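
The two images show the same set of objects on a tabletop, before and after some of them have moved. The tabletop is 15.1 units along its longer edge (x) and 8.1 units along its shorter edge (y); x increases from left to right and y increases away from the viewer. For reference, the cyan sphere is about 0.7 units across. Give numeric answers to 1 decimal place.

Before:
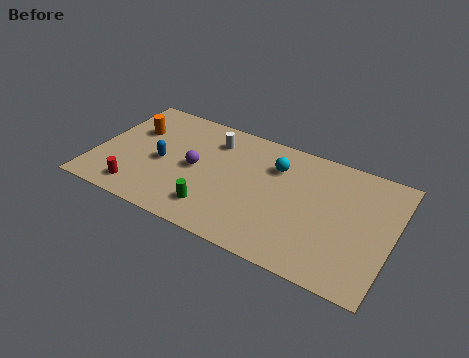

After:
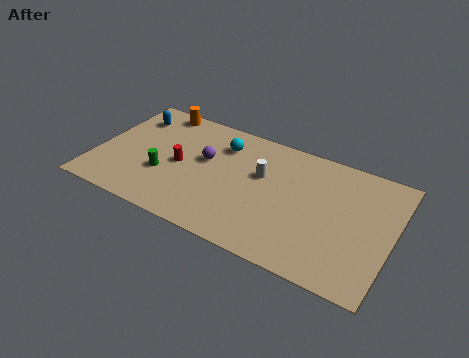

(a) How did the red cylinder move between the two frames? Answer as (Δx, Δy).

(1.8, 2.6)

The red cylinder was at about (2.5, 1.3) and moved to about (4.3, 3.9).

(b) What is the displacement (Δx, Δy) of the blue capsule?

(-2.0, 2.6)

The blue capsule was at about (3.4, 3.7) and moved to about (1.4, 6.3).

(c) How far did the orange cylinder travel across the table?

2.1

The orange cylinder was near (1.7, 5.4) before and (2.6, 7.3) after, so it travelled √(0.9² + 1.9²) ≈ 2.1 units.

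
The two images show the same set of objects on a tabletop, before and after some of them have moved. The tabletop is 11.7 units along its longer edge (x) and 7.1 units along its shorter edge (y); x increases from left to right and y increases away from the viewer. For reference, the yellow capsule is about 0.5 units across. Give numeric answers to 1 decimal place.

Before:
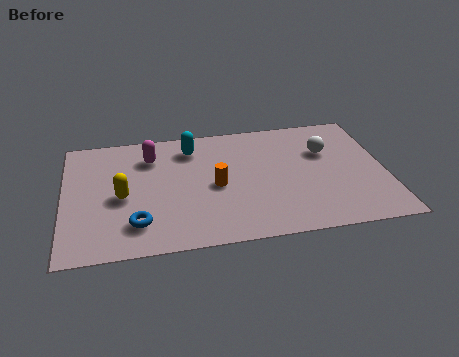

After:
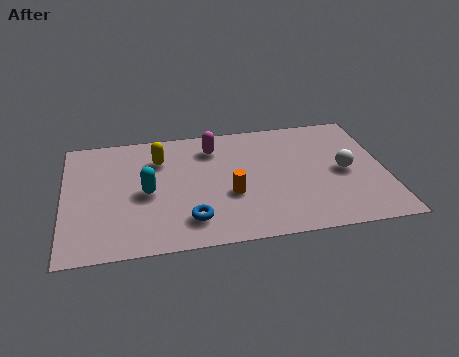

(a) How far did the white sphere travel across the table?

1.4

From (9.6, 4.7) to (10.2, 3.4), the white sphere covered √(0.6² + 1.3²) ≈ 1.4 units.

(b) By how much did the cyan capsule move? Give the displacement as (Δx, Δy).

(-1.7, -2.4)

From the two frames, the cyan capsule sits at roughly (4.7, 5.7) before and (3.0, 3.3) after.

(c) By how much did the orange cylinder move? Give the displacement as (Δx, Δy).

(0.5, -0.6)

The orange cylinder started near (5.5, 3.3) and ended near (6.0, 2.7).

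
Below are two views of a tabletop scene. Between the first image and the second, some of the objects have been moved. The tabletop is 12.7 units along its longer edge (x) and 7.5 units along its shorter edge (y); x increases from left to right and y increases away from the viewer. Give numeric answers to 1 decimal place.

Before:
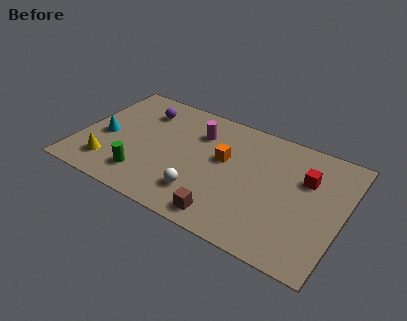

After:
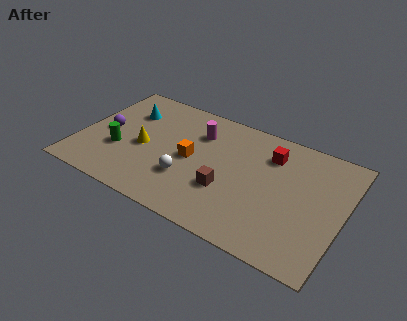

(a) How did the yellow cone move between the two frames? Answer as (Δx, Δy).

(1.4, 1.8)

From the two frames, the yellow cone sits at roughly (1.7, 1.6) before and (3.1, 3.4) after.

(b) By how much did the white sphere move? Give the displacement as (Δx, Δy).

(-0.8, 0.6)

The white sphere was at about (6.2, 1.8) and moved to about (5.4, 2.4).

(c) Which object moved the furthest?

the purple sphere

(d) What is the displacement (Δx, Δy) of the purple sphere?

(-1.5, -2.1)

The purple sphere started near (2.7, 5.8) and ended near (1.2, 3.7).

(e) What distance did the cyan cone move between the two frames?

2.2

The cyan cone was near (1.2, 3.3) before and (2.0, 5.4) after, so it travelled √(0.8² + 2.1²) ≈ 2.2 units.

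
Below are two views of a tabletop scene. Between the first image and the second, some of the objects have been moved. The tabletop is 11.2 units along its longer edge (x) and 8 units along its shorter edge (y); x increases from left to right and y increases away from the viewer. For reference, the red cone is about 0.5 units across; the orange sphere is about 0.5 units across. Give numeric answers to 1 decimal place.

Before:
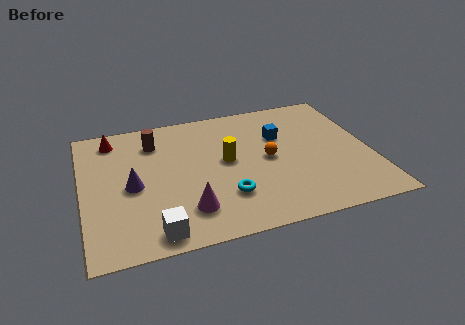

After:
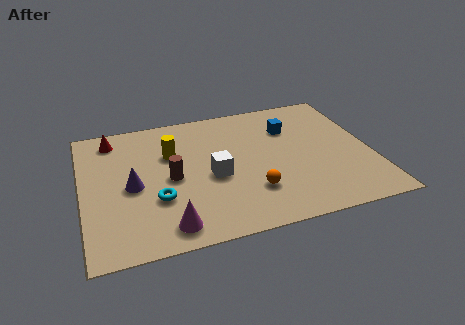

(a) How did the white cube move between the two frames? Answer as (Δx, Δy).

(2.4, 2.6)

The white cube started near (2.6, 0.9) and ended near (5.0, 3.5).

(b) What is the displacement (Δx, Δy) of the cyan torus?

(-2.6, 0.5)

The cyan torus started near (5.4, 2.2) and ended near (2.8, 2.7).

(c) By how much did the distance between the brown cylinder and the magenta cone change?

-1.8

The distance was about 4.5 in the first image and 2.7 in the second, so they moved 1.8 units closer together.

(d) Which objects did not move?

the red cone and the purple cone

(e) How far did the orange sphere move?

2.0

The orange sphere was near (7.2, 4.0) before and (6.4, 2.2) after, so it travelled √(0.8² + 1.8²) ≈ 2.0 units.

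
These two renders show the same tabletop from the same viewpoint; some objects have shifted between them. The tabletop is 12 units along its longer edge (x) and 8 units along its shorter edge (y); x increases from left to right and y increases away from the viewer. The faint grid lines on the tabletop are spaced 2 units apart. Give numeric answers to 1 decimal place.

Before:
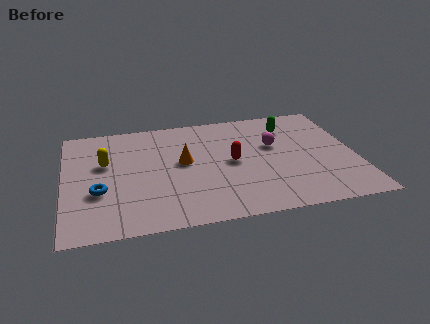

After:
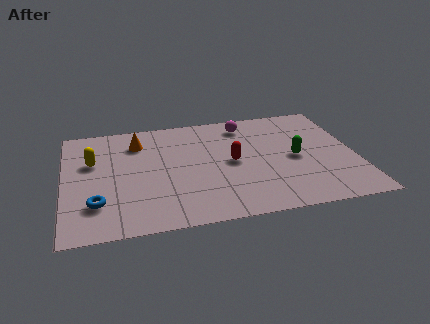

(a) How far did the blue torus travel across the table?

0.8

The blue torus was near (1.4, 2.9) before and (1.3, 2.1) after, so it travelled √(0.1² + 0.8²) ≈ 0.8 units.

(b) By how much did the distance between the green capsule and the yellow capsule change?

+0.6

The distance was about 7.8 in the first image and 8.4 in the second, so they moved 0.6 units further apart.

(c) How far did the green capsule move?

2.4

The green capsule moved from about (9.4, 6.2) to (9.5, 3.8), a distance of √(0.1² + 2.4²) ≈ 2.4.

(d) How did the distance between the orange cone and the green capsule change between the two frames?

+2.0

The distance was about 4.8 in the first image and 6.8 in the second, so they moved 2.0 units further apart.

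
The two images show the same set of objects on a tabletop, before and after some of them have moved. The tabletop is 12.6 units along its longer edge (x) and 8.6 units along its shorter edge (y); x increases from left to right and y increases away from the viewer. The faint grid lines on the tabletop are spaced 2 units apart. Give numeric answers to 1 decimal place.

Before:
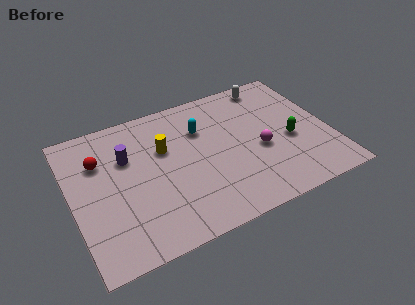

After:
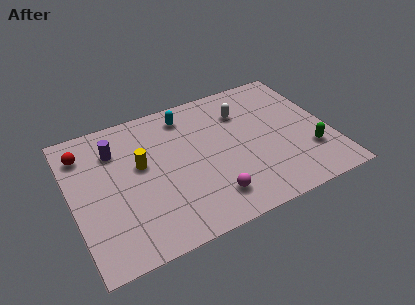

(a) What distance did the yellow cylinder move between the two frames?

1.3

From (4.6, 5.5) to (3.4, 5.0), the yellow cylinder covered √(1.2² + 0.5²) ≈ 1.3 units.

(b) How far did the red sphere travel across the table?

1.1

The red sphere was near (1.5, 6.0) before and (0.8, 6.8) after, so it travelled √(0.7² + 0.8²) ≈ 1.1 units.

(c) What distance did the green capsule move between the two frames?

1.4

From (10.6, 3.6) to (11.4, 2.5), the green capsule covered √(0.8² + 1.1²) ≈ 1.4 units.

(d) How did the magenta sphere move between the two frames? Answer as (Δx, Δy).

(-2.7, -1.9)

The magenta sphere started near (9.1, 3.6) and ended near (6.4, 1.7).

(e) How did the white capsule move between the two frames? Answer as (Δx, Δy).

(-1.6, -1.3)

The white capsule started near (10.2, 7.6) and ended near (8.6, 6.3).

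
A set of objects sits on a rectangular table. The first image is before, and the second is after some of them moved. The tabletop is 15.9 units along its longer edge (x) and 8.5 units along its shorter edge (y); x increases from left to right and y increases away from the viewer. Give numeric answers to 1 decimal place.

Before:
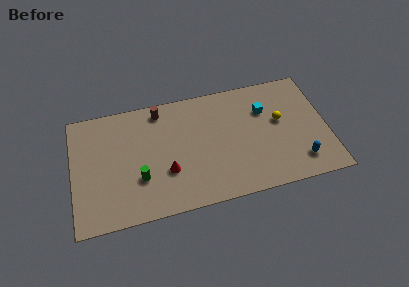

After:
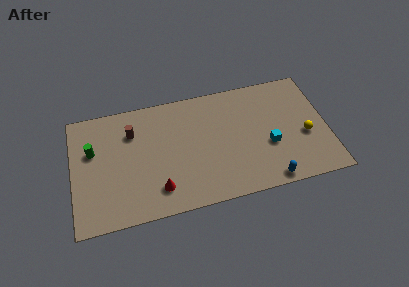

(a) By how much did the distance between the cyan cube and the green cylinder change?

+2.5

The distance was about 8.6 in the first image and 11.1 in the second, so they moved 2.5 units further apart.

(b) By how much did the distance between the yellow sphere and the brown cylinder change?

+3.2

The distance was about 7.8 in the first image and 11.0 in the second, so they moved 3.2 units further apart.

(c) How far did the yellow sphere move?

2.1

The yellow sphere was near (13.0, 4.9) before and (14.5, 3.5) after, so it travelled √(1.5² + 1.4²) ≈ 2.1 units.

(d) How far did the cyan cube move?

2.6

From (12.1, 5.9) to (12.2, 3.3), the cyan cube covered √(0.1² + 2.6²) ≈ 2.6 units.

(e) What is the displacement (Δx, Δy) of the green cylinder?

(-2.8, 2.6)

The green cylinder was at about (4.1, 2.8) and moved to about (1.3, 5.4).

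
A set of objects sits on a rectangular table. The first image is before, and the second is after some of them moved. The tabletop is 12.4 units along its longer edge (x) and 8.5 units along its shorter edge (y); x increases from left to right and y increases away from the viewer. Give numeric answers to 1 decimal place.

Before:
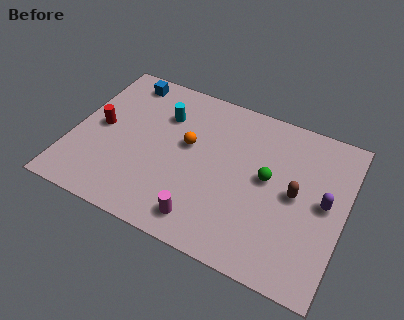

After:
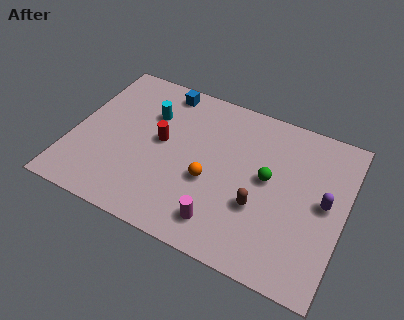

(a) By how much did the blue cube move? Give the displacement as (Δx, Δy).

(1.8, 0.1)

The blue cube was at about (1.9, 7.4) and moved to about (3.7, 7.5).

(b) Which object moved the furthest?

the red cylinder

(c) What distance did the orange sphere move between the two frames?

1.9

The orange sphere was near (5.2, 4.9) before and (6.4, 3.4) after, so it travelled √(1.2² + 1.5²) ≈ 1.9 units.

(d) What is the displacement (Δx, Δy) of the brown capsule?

(-1.5, -1.3)

The brown capsule was at about (10.2, 4.3) and moved to about (8.7, 3.0).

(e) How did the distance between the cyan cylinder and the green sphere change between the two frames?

+0.5

Before: roughly 5.2 units apart; after: 5.7. That's 0.5 units further apart.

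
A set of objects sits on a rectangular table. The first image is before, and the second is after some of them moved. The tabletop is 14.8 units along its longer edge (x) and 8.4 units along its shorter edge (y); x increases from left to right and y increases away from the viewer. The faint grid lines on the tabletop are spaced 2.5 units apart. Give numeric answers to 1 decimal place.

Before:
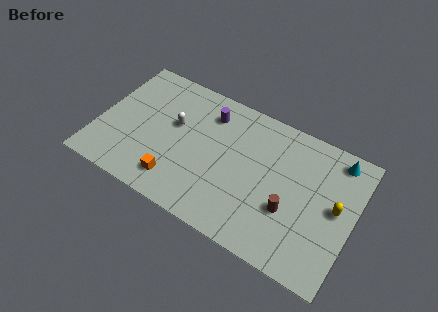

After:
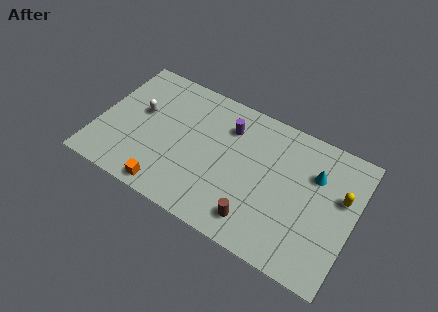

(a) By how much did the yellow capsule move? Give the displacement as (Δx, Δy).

(0.2, 0.8)

The yellow capsule started near (13.8, 4.4) and ended near (14.0, 5.2).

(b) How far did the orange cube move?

0.8

The orange cube was near (4.9, 1.6) before and (4.5, 0.9) after, so it travelled √(0.4² + 0.7²) ≈ 0.8 units.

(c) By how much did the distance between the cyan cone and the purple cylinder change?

-2.3

They were about 7.4 units apart before and 5.1 after — 2.3 units closer together.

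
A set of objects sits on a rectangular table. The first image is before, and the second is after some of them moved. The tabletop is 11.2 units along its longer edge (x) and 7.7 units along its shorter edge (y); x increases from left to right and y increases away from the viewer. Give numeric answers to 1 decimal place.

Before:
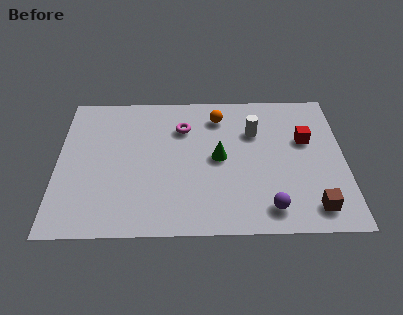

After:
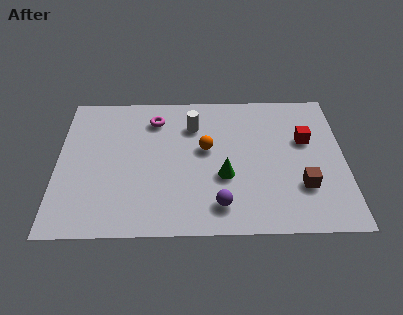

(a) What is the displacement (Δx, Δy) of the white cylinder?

(-2.4, 0.4)

From the two frames, the white cylinder sits at roughly (7.7, 5.3) before and (5.3, 5.7) after.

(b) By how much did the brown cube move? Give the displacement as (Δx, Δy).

(-0.4, 1.1)

The brown cube was at about (9.9, 1.2) and moved to about (9.5, 2.3).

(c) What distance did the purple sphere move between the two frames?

1.9

From (8.2, 1.2) to (6.3, 1.4), the purple sphere covered √(1.9² + 0.2²) ≈ 1.9 units.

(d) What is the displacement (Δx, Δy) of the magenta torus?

(-1.1, 0.5)

The magenta torus was at about (4.9, 5.6) and moved to about (3.8, 6.1).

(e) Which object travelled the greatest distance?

the white cylinder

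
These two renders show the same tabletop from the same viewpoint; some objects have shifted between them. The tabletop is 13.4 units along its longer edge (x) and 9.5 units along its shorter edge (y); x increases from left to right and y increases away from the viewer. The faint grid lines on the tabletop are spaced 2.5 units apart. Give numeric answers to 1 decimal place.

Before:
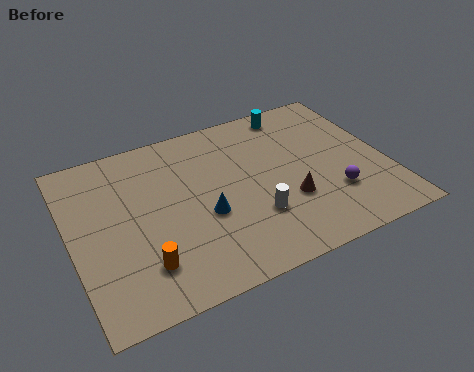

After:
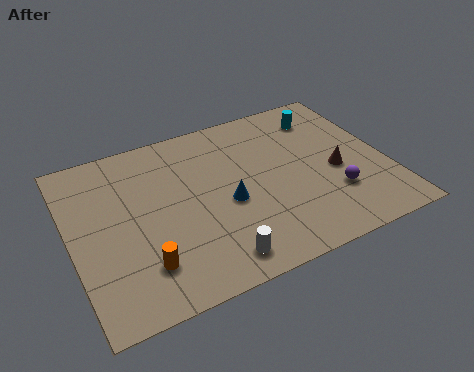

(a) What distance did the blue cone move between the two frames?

1.0

The blue cone moved from about (5.5, 3.8) to (6.5, 4.1), a distance of √(1.0² + 0.3²) ≈ 1.0.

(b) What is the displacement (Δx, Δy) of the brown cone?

(2.2, 0.9)

The brown cone was at about (9.0, 3.2) and moved to about (11.2, 4.1).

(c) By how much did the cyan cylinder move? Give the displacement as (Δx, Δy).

(1.2, -0.8)

The cyan cylinder started near (10.0, 8.4) and ended near (11.2, 7.6).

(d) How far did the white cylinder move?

2.5

The white cylinder was near (7.5, 2.9) before and (5.6, 1.3) after, so it travelled √(1.9² + 1.6²) ≈ 2.5 units.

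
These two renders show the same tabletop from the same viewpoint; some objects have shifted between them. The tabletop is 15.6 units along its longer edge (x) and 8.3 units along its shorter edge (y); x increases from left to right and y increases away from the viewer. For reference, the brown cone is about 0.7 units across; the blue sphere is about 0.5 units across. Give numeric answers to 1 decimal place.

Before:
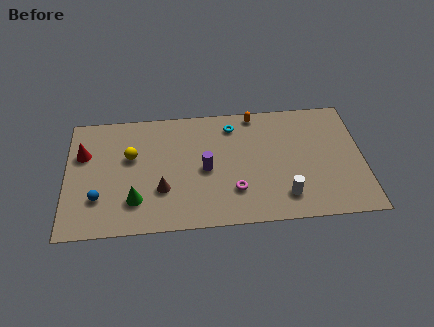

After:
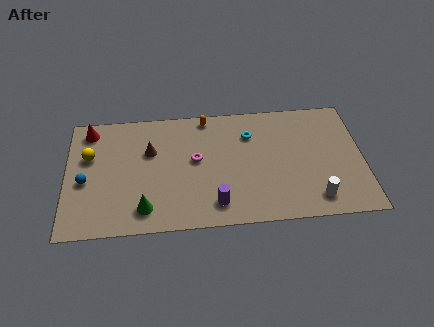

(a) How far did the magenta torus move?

3.0

From (8.8, 2.3) to (6.8, 4.6), the magenta torus covered √(2.0² + 2.3²) ≈ 3.0 units.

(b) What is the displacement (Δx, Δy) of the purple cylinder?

(0.5, -2.4)

The purple cylinder started near (7.3, 3.9) and ended near (7.8, 1.5).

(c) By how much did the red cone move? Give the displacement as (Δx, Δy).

(0.3, 1.6)

From the two frames, the red cone sits at roughly (0.9, 5.5) before and (1.2, 7.1) after.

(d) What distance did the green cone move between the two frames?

0.8

From (3.6, 2.1) to (4.1, 1.5), the green cone covered √(0.5² + 0.6²) ≈ 0.8 units.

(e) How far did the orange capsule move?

2.6

From (10.0, 7.5) to (7.4, 7.5), the orange capsule covered √(2.6² + 0.0²) ≈ 2.6 units.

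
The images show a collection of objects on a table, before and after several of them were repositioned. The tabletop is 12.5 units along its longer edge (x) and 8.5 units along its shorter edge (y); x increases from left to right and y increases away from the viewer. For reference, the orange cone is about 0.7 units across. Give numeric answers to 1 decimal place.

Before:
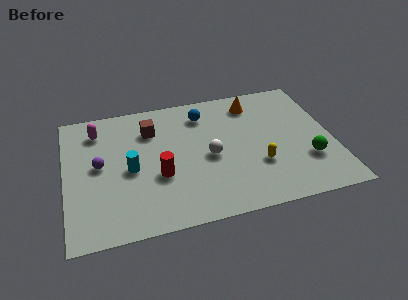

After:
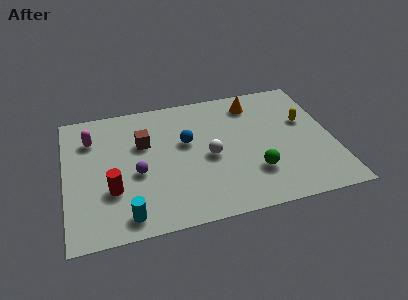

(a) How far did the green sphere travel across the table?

2.5

From (11.2, 2.6) to (8.7, 2.4), the green sphere covered √(2.5² + 0.2²) ≈ 2.5 units.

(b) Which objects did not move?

the orange cone and the white sphere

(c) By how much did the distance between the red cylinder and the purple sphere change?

-1.6

Before: roughly 3.0 units apart; after: 1.4. That's 1.6 units closer together.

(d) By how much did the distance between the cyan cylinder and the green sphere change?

-2.2

The distance was about 8.3 in the first image and 6.1 in the second, so they moved 2.2 units closer together.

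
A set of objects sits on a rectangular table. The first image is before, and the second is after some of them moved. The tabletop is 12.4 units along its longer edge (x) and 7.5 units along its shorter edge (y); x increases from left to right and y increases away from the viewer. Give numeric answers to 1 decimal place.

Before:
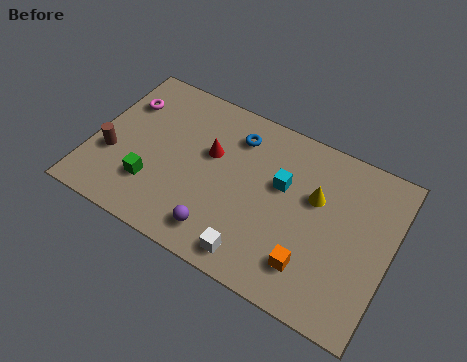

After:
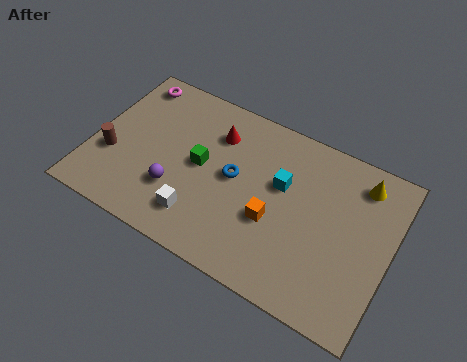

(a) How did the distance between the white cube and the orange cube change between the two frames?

+0.9

They were about 2.3 units apart before and 3.2 after — 0.9 units further apart.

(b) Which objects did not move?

the brown cylinder and the cyan cube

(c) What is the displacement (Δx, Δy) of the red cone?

(0.1, 1.0)

From the two frames, the red cone sits at roughly (4.8, 4.6) before and (4.9, 5.6) after.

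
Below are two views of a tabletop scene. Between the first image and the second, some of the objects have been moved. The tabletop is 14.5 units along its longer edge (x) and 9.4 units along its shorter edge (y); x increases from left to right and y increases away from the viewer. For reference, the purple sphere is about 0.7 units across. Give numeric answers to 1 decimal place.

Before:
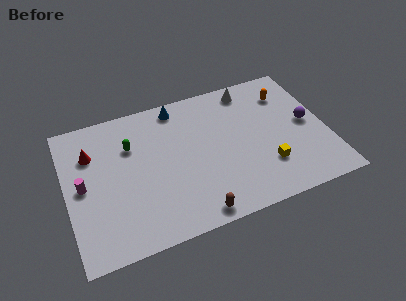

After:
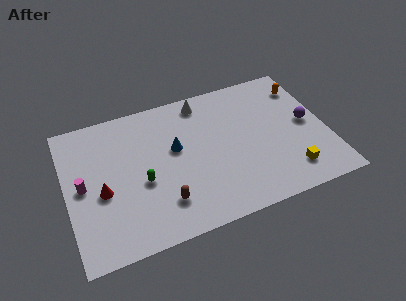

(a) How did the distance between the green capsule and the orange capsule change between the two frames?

+1.2

The distance was about 8.9 in the first image and 10.1 in the second, so they moved 1.2 units further apart.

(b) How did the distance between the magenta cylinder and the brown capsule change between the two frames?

-2.0

They were about 6.9 units apart before and 4.9 after — 2.0 units closer together.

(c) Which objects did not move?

the magenta cylinder and the purple sphere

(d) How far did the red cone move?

2.7

The red cone was near (1.5, 6.7) before and (1.9, 4.0) after, so it travelled √(0.4² + 2.7²) ≈ 2.7 units.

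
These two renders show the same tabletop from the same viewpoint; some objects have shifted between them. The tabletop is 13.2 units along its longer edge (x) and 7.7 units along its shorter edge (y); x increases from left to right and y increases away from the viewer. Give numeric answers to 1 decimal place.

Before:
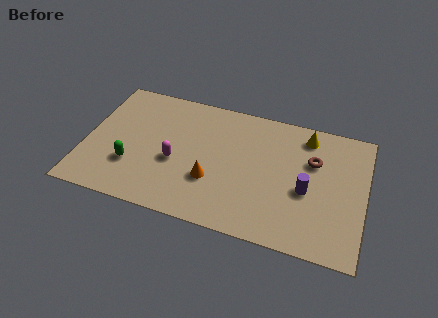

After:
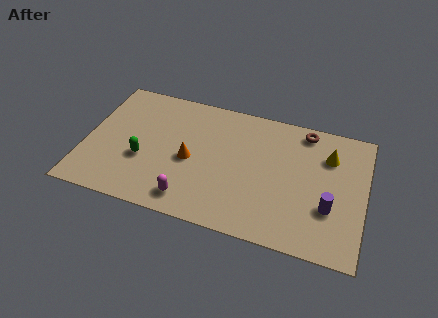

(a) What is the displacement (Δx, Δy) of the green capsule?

(0.5, 0.5)

From the two frames, the green capsule sits at roughly (2.3, 2.4) before and (2.8, 2.9) after.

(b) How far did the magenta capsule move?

2.2

The magenta capsule moved from about (4.3, 3.2) to (5.2, 1.2), a distance of √(0.9² + 2.0²) ≈ 2.2.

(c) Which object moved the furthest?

the magenta capsule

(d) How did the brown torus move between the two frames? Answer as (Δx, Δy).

(-0.5, 1.7)

From the two frames, the brown torus sits at roughly (10.7, 5.1) before and (10.2, 6.8) after.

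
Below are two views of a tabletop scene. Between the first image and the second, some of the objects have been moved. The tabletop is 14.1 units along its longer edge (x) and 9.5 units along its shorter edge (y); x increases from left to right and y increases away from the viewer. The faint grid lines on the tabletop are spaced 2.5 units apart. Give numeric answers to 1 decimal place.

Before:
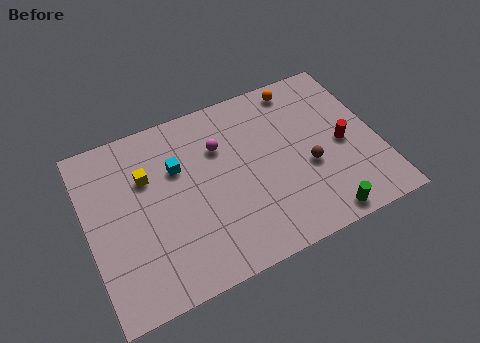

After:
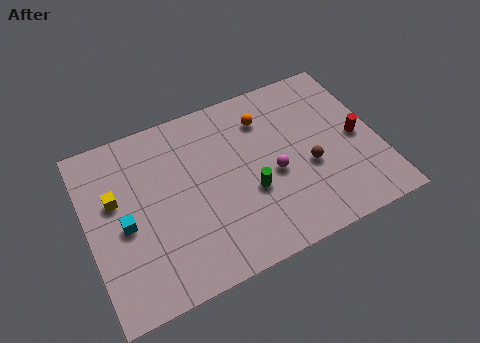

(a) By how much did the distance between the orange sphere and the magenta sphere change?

-1.4

The distance was about 4.6 in the first image and 3.2 in the second, so they moved 1.4 units closer together.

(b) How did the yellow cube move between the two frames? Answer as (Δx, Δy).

(-1.6, -0.6)

From the two frames, the yellow cube sits at roughly (3.0, 6.4) before and (1.4, 5.8) after.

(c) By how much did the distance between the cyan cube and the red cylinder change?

+3.3

Before: roughly 8.1 units apart; after: 11.4. That's 3.3 units further apart.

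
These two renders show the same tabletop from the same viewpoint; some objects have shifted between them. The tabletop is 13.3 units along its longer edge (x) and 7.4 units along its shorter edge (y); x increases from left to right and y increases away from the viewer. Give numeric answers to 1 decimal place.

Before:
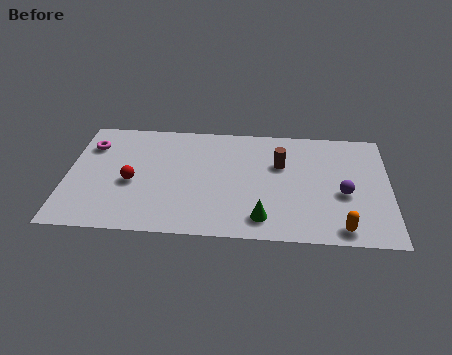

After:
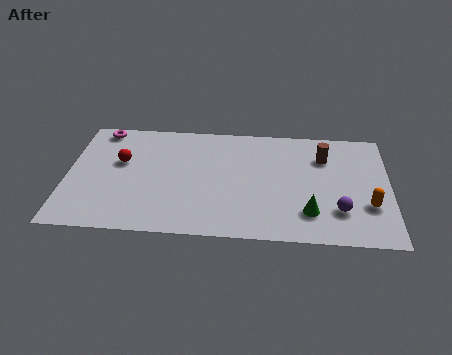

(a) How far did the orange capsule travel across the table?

1.9

The orange capsule was near (11.3, 0.9) before and (12.4, 2.4) after, so it travelled √(1.1² + 1.5²) ≈ 1.9 units.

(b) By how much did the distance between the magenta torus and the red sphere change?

-0.6

Before: roughly 2.9 units apart; after: 2.3. That's 0.6 units closer together.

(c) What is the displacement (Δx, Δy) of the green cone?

(1.9, 0.5)

The green cone started near (8.1, 1.3) and ended near (10.0, 1.8).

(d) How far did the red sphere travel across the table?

1.4

The red sphere was near (2.7, 3.2) before and (2.2, 4.5) after, so it travelled √(0.5² + 1.3²) ≈ 1.4 units.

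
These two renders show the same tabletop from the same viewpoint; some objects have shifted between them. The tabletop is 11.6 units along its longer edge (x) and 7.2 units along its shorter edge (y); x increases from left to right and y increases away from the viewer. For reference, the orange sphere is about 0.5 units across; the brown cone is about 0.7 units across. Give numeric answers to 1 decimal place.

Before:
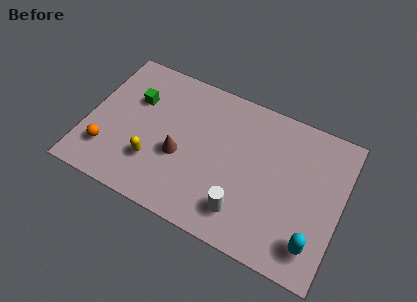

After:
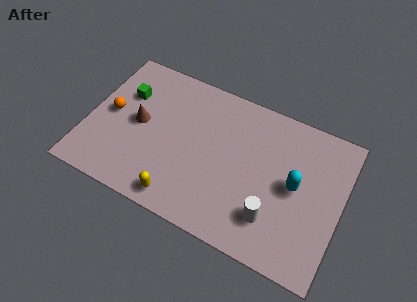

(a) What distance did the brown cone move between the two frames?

2.2

From (4.3, 2.9) to (2.3, 3.7), the brown cone covered √(2.0² + 0.8²) ≈ 2.2 units.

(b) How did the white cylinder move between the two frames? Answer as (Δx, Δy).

(1.3, 0.3)

The white cylinder started near (7.4, 1.5) and ended near (8.7, 1.8).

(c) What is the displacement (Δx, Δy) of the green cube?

(-0.5, 0.1)

The green cube was at about (2.0, 4.8) and moved to about (1.5, 4.9).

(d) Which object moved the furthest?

the cyan capsule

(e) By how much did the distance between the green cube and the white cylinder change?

+1.5

The distance was about 6.3 in the first image and 7.8 in the second, so they moved 1.5 units further apart.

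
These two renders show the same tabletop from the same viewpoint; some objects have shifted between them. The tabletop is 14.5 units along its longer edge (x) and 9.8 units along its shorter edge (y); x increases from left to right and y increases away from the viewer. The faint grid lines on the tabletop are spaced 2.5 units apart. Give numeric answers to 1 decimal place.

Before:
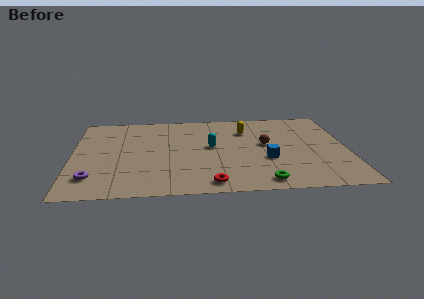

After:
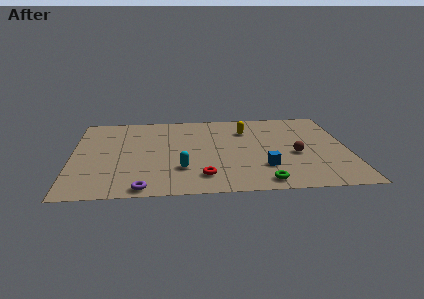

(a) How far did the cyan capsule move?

3.0

The cyan capsule was near (7.3, 5.3) before and (5.7, 2.8) after, so it travelled √(1.6² + 2.5²) ≈ 3.0 units.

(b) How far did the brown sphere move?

2.0

The brown sphere moved from about (10.2, 5.4) to (11.7, 4.1), a distance of √(1.5² + 1.3²) ≈ 2.0.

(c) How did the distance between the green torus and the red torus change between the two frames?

+0.5

Before: roughly 2.7 units apart; after: 3.2. That's 0.5 units further apart.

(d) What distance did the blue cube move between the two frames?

0.9

The blue cube moved from about (10.2, 3.6) to (10.0, 2.7), a distance of √(0.2² + 0.9²) ≈ 0.9.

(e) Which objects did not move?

the yellow capsule and the green torus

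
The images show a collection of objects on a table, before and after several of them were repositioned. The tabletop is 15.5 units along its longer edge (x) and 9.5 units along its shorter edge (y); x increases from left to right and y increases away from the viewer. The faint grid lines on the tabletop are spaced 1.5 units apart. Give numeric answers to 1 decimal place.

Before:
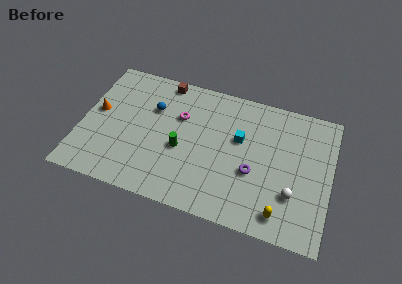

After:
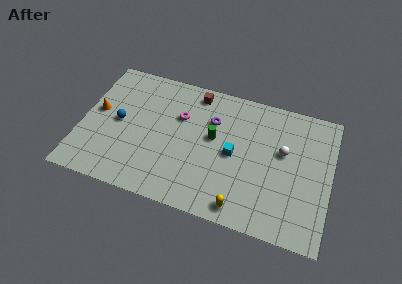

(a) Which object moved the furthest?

the purple torus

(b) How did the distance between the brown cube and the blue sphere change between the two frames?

+3.4

They were about 2.3 units apart before and 5.7 after — 3.4 units further apart.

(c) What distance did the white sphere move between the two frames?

2.9

The white sphere moved from about (13.3, 2.9) to (12.5, 5.7), a distance of √(0.8² + 2.8²) ≈ 2.9.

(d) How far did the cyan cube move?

1.2

The cyan cube moved from about (9.8, 5.8) to (9.5, 4.6), a distance of √(0.3² + 1.2²) ≈ 1.2.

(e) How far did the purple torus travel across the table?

4.0

The purple torus moved from about (10.8, 3.7) to (8.0, 6.6), a distance of √(2.8² + 2.9²) ≈ 4.0.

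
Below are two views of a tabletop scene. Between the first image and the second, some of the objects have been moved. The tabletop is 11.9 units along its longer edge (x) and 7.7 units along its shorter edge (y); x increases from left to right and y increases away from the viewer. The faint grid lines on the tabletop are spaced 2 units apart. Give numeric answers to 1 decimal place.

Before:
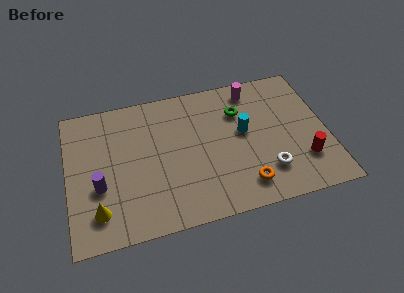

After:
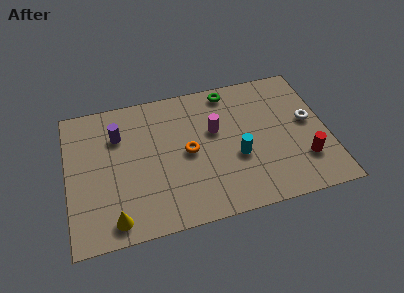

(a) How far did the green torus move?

1.4

From (8.0, 5.5) to (7.6, 6.8), the green torus covered √(0.4² + 1.3²) ≈ 1.4 units.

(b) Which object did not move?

the red cylinder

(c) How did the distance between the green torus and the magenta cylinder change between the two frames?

+0.9

The distance was about 1.3 in the first image and 2.2 in the second, so they moved 0.9 units further apart.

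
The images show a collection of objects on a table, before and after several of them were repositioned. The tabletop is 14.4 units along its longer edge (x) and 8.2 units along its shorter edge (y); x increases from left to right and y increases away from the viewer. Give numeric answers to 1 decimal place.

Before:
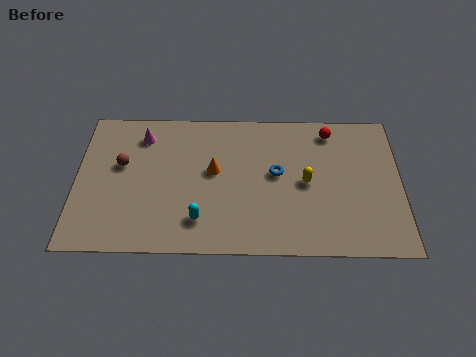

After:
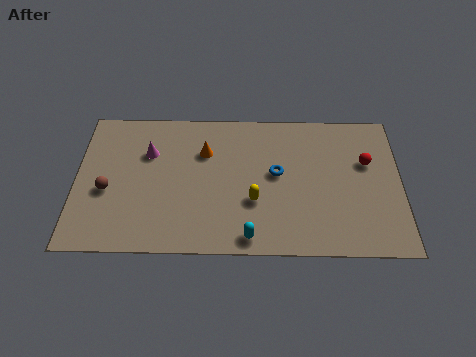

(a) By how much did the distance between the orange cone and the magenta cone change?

-1.3

The distance was about 3.8 in the first image and 2.5 in the second, so they moved 1.3 units closer together.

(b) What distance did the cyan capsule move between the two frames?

2.4

From (5.5, 1.8) to (7.7, 0.9), the cyan capsule covered √(2.2² + 0.9²) ≈ 2.4 units.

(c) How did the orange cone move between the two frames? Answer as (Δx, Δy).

(-0.4, 1.1)

The orange cone started near (6.1, 4.6) and ended near (5.7, 5.7).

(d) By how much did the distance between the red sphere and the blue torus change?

+0.6

They were about 3.5 units apart before and 4.1 after — 0.6 units further apart.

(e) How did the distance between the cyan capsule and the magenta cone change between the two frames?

+1.0

They were about 5.5 units apart before and 6.5 after — 1.0 units further apart.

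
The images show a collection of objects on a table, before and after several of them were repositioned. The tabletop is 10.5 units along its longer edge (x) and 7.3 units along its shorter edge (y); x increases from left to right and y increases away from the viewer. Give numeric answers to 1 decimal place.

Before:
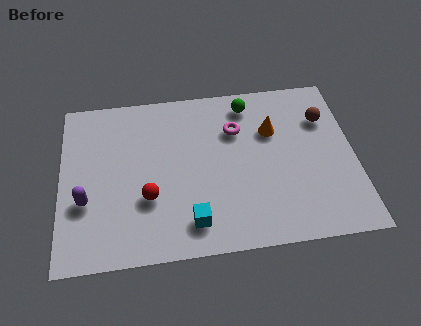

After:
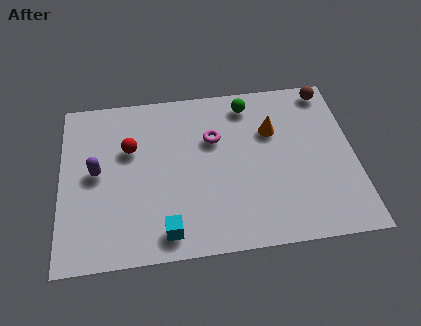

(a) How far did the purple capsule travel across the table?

1.3

The purple capsule was near (0.9, 2.6) before and (1.3, 3.8) after, so it travelled √(0.4² + 1.2²) ≈ 1.3 units.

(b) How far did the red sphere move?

2.3

From (3.1, 2.5) to (2.5, 4.7), the red sphere covered √(0.6² + 2.2²) ≈ 2.3 units.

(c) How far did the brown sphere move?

1.3

The brown sphere was near (9.5, 5.2) before and (9.7, 6.5) after, so it travelled √(0.2² + 1.3²) ≈ 1.3 units.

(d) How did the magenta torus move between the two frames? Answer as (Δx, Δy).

(-0.8, -0.3)

The magenta torus started near (6.3, 5.1) and ended near (5.5, 4.8).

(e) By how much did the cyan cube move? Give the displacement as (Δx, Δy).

(-0.9, -0.3)

The cyan cube started near (4.6, 1.3) and ended near (3.7, 1.0).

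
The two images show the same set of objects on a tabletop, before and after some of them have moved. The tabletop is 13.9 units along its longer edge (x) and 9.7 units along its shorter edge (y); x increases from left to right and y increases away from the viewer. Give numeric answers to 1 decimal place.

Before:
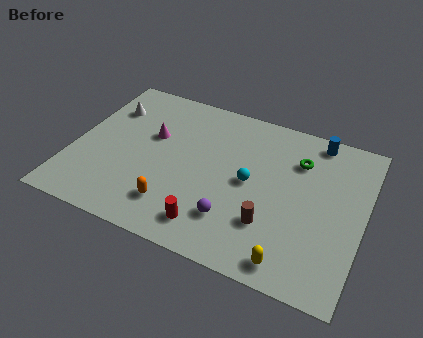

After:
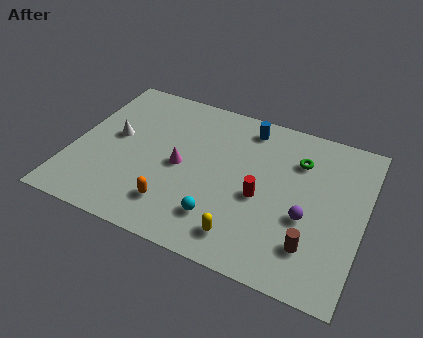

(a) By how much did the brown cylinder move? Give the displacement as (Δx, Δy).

(2.0, -0.5)

The brown cylinder was at about (9.7, 2.8) and moved to about (11.7, 2.3).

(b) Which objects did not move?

the orange capsule and the green torus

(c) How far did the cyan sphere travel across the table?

2.9

The cyan sphere was near (8.5, 4.9) before and (7.4, 2.2) after, so it travelled √(1.1² + 2.7²) ≈ 2.9 units.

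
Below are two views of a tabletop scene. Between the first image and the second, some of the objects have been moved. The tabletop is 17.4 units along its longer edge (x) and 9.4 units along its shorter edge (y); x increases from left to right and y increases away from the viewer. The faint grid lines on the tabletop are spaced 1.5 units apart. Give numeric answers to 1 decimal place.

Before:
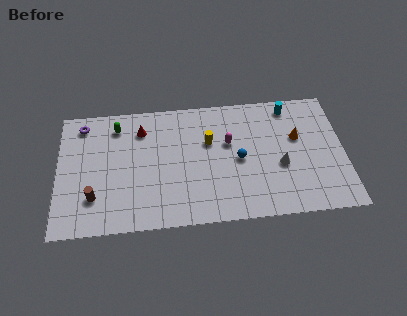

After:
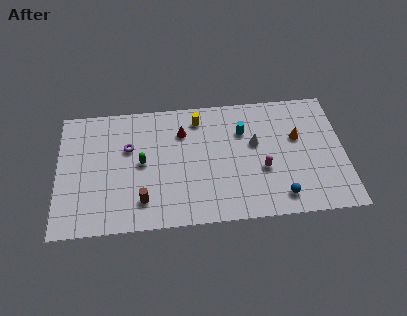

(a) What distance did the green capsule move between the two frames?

3.3

The green capsule moved from about (3.6, 7.7) to (5.1, 4.8), a distance of √(1.5² + 2.9²) ≈ 3.3.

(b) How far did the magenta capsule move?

3.0

The magenta capsule moved from about (10.4, 5.8) to (12.4, 3.6), a distance of √(2.0² + 2.2²) ≈ 3.0.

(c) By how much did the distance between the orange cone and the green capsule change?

-1.6

The distance was about 11.2 in the first image and 9.6 in the second, so they moved 1.6 units closer together.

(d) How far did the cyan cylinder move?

3.3

From (14.2, 8.2) to (11.3, 6.6), the cyan cylinder covered √(2.9² + 1.6²) ≈ 3.3 units.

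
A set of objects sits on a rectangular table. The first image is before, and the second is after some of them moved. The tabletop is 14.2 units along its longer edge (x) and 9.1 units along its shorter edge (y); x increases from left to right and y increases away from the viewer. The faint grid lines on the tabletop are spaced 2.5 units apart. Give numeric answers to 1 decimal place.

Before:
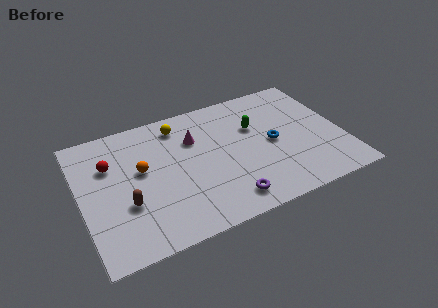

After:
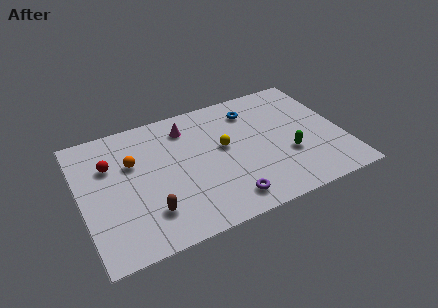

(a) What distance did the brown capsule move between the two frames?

1.5

The brown capsule was near (2.3, 3.2) before and (3.4, 2.2) after, so it travelled √(1.1² + 1.0²) ≈ 1.5 units.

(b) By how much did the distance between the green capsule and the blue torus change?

+2.6

They were about 1.7 units apart before and 4.3 after — 2.6 units further apart.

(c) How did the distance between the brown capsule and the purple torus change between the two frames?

-1.3

Before: roughly 5.5 units apart; after: 4.2. That's 1.3 units closer together.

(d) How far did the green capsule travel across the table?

3.1

The green capsule moved from about (9.6, 5.9) to (11.1, 3.2), a distance of √(1.5² + 2.7²) ≈ 3.1.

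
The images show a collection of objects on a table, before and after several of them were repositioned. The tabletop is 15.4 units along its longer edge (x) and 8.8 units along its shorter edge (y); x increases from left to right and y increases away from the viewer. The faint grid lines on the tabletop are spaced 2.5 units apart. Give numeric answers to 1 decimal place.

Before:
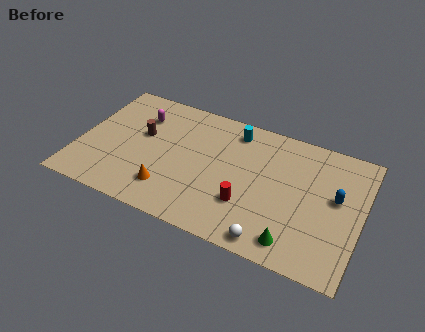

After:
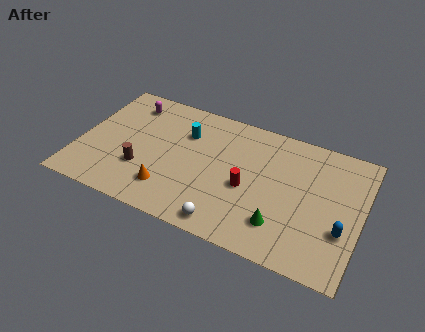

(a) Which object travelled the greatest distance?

the cyan cylinder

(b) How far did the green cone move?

1.1

The green cone moved from about (12.1, 1.3) to (11.3, 2.1), a distance of √(0.8² + 0.8²) ≈ 1.1.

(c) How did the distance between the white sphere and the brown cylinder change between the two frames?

-3.5

The distance was about 8.7 in the first image and 5.2 in the second, so they moved 3.5 units closer together.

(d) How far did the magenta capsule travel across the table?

1.0

From (3.0, 6.5) to (2.3, 7.2), the magenta capsule covered √(0.7² + 0.7²) ≈ 1.0 units.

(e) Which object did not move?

the orange cone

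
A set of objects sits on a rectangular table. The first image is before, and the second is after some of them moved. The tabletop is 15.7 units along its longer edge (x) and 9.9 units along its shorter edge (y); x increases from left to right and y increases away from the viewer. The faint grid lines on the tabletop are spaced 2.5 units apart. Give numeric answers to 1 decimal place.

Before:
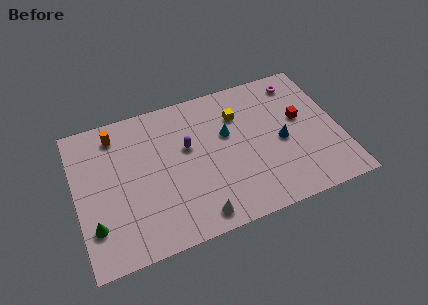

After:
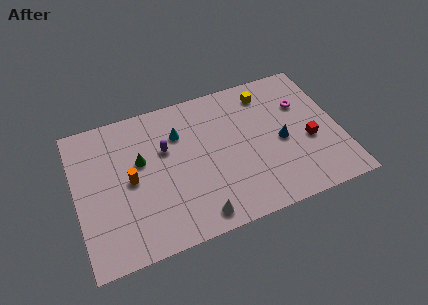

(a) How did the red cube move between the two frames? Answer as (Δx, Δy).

(0.3, -1.7)

The red cube was at about (13.5, 5.7) and moved to about (13.8, 4.0).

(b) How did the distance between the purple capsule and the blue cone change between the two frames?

+1.3

They were about 5.7 units apart before and 7.0 after — 1.3 units further apart.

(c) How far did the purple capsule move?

1.3

The purple capsule was near (6.7, 6.0) before and (5.4, 6.3) after, so it travelled √(1.3² + 0.3²) ≈ 1.3 units.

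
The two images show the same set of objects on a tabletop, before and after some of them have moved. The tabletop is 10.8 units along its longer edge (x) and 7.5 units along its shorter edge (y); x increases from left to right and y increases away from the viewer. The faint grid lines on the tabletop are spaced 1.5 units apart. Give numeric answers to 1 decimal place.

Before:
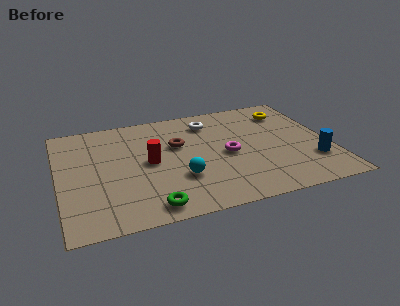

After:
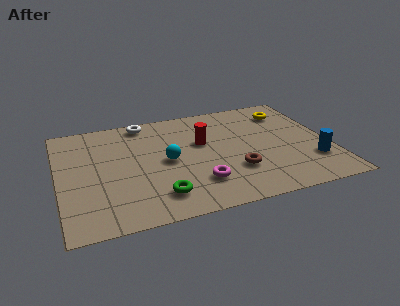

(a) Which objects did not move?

the yellow torus and the blue cylinder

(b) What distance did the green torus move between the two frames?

0.7

The green torus was near (3.4, 0.9) before and (3.8, 1.5) after, so it travelled √(0.4² + 0.6²) ≈ 0.7 units.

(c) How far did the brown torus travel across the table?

3.2

From (4.8, 4.7) to (6.9, 2.3), the brown torus covered √(2.1² + 2.4²) ≈ 3.2 units.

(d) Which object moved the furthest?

the brown torus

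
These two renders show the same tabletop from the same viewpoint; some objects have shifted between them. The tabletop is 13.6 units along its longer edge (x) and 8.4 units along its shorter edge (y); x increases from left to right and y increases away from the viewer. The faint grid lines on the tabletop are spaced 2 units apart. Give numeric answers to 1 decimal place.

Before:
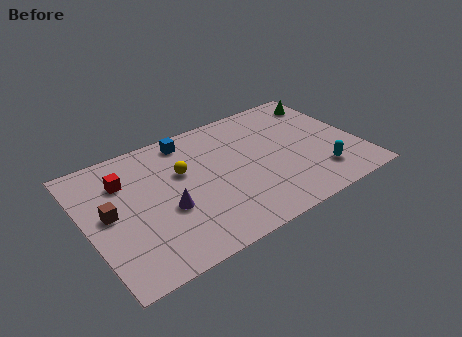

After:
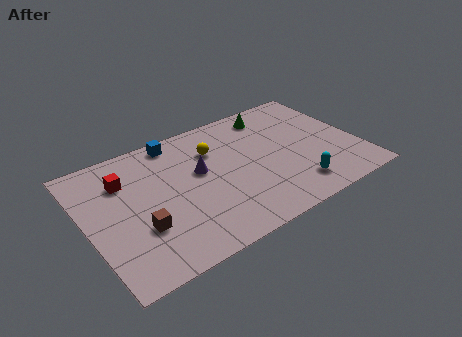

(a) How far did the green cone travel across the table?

2.8

From (12.6, 6.9) to (9.8, 7.1), the green cone covered √(2.8² + 0.2²) ≈ 2.8 units.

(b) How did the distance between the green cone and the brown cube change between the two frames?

-3.2

They were about 11.8 units apart before and 8.6 after — 3.2 units closer together.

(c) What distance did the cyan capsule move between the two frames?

1.3

The cyan capsule moved from about (11.3, 1.9) to (10.0, 1.6), a distance of √(1.3² + 0.3²) ≈ 1.3.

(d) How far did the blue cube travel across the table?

0.6

From (5.5, 7.3) to (4.9, 7.5), the blue cube covered √(0.6² + 0.2²) ≈ 0.6 units.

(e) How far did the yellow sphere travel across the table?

1.8

From (4.9, 5.3) to (6.6, 6.0), the yellow sphere covered √(1.7² + 0.7²) ≈ 1.8 units.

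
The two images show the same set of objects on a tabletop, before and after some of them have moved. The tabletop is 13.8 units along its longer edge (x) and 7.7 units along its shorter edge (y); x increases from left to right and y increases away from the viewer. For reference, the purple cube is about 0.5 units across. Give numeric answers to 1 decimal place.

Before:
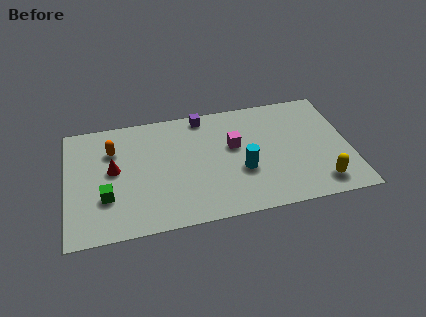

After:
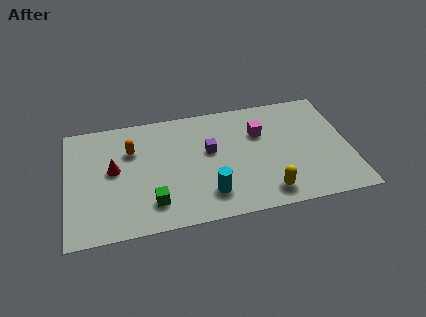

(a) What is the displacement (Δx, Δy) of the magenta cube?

(1.3, 0.6)

The magenta cube started near (8.2, 4.6) and ended near (9.5, 5.2).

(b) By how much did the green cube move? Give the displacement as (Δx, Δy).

(2.2, -0.8)

The green cube started near (1.9, 2.5) and ended near (4.1, 1.7).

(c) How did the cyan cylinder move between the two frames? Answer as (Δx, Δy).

(-1.7, -1.2)

From the two frames, the cyan cylinder sits at roughly (8.5, 2.9) before and (6.8, 1.7) after.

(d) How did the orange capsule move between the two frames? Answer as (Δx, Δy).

(0.9, -0.2)

From the two frames, the orange capsule sits at roughly (2.3, 5.5) before and (3.2, 5.3) after.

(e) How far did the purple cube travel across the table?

2.4

From (6.8, 6.9) to (7.0, 4.5), the purple cube covered √(0.2² + 2.4²) ≈ 2.4 units.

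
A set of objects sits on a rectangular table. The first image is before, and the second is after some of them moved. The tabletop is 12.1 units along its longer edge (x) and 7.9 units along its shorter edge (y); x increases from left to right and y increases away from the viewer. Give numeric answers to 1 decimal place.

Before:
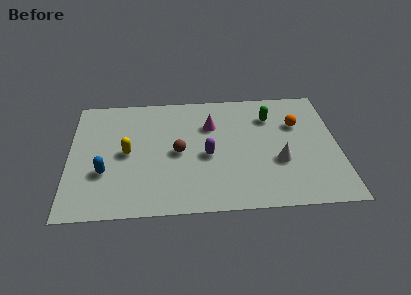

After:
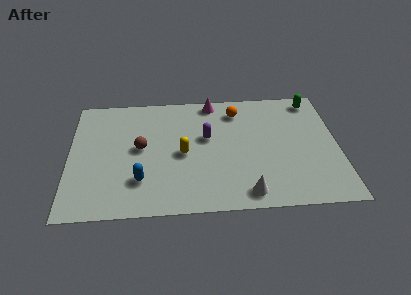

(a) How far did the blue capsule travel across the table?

1.7

The blue capsule moved from about (1.6, 2.7) to (3.2, 2.1), a distance of √(1.6² + 0.6²) ≈ 1.7.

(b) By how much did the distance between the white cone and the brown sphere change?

+1.1

They were about 4.6 units apart before and 5.7 after — 1.1 units further apart.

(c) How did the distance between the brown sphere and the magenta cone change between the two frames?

+2.1

Before: roughly 2.3 units apart; after: 4.4. That's 2.1 units further apart.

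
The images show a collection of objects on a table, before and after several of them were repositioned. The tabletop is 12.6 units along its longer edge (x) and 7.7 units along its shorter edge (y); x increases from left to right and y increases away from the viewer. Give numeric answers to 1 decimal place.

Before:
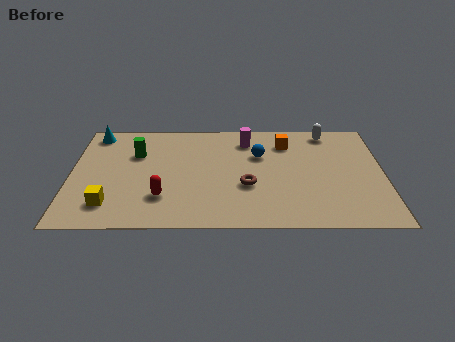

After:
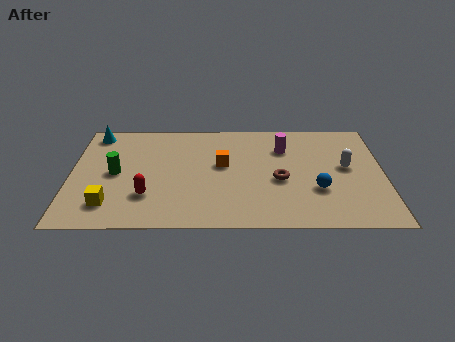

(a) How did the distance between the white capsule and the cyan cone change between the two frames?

+1.0

The distance was about 9.5 in the first image and 10.5 in the second, so they moved 1.0 units further apart.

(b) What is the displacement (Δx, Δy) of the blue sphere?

(2.3, -2.5)

From the two frames, the blue sphere sits at roughly (7.6, 5.1) before and (9.9, 2.6) after.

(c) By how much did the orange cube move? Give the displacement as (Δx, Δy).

(-2.6, -1.6)

The orange cube was at about (8.7, 6.0) and moved to about (6.1, 4.4).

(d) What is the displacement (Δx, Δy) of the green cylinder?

(-0.8, -1.4)

The green cylinder started near (2.6, 5.2) and ended near (1.8, 3.8).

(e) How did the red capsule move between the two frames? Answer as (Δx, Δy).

(-0.6, 0.1)

The red capsule was at about (3.7, 2.1) and moved to about (3.1, 2.2).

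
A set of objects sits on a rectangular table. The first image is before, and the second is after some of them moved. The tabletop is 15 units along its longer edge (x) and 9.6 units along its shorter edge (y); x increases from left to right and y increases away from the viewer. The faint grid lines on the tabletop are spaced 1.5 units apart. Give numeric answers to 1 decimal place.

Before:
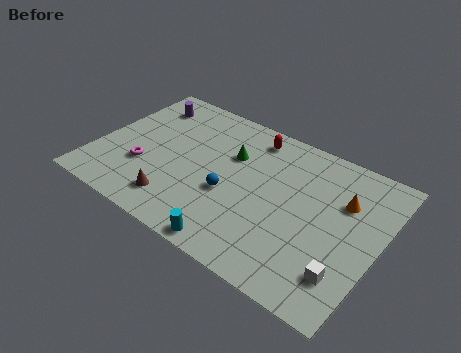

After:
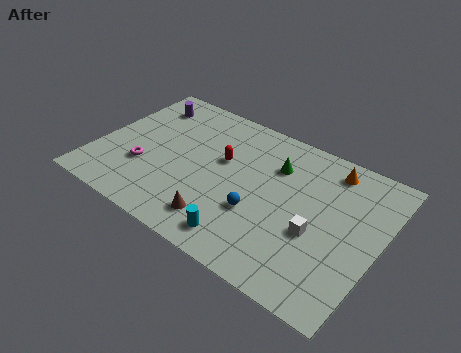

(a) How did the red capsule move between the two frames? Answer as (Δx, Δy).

(-1.2, -2.4)

The red capsule was at about (7.7, 8.2) and moved to about (6.5, 5.8).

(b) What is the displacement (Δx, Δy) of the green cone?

(2.3, 0.5)

From the two frames, the green cone sits at roughly (6.9, 6.4) before and (9.2, 6.9) after.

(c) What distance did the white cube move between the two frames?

2.4

The white cube was near (13.7, 2.2) before and (11.9, 3.8) after, so it travelled √(1.8² + 1.6²) ≈ 2.4 units.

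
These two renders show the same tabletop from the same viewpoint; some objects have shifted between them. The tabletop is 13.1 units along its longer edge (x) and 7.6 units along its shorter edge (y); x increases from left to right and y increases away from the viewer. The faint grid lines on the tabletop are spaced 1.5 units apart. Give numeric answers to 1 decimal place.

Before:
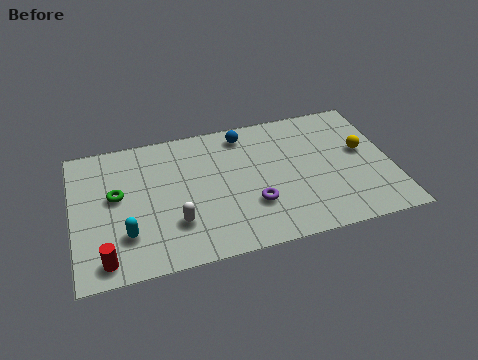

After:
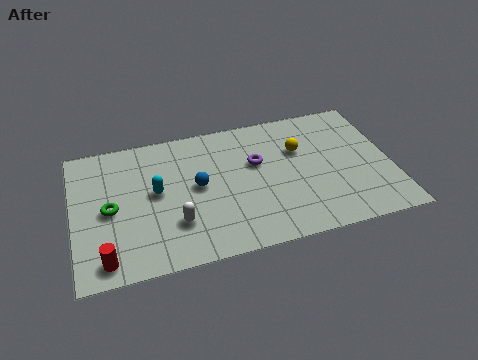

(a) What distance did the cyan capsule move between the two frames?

2.4

From (2.1, 2.1) to (3.4, 4.1), the cyan capsule covered √(1.3² + 2.0²) ≈ 2.4 units.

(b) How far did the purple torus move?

2.3

The purple torus moved from about (7.3, 2.4) to (7.6, 4.7), a distance of √(0.3² + 2.3²) ≈ 2.3.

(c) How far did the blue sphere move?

3.3

The blue sphere moved from about (7.2, 6.5) to (5.1, 4.0), a distance of √(2.1² + 2.5²) ≈ 3.3.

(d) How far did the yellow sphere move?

2.7

The yellow sphere was near (12.0, 4.3) before and (9.4, 5.0) after, so it travelled √(2.6² + 0.7²) ≈ 2.7 units.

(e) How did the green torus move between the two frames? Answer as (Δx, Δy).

(-0.3, -0.7)

The green torus started near (1.8, 4.3) and ended near (1.5, 3.6).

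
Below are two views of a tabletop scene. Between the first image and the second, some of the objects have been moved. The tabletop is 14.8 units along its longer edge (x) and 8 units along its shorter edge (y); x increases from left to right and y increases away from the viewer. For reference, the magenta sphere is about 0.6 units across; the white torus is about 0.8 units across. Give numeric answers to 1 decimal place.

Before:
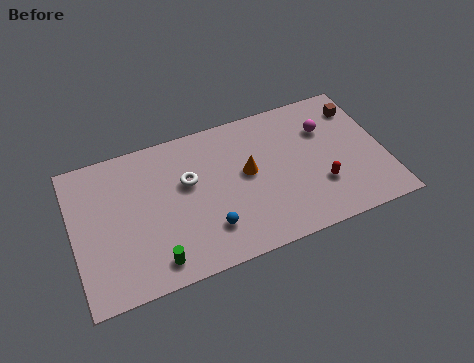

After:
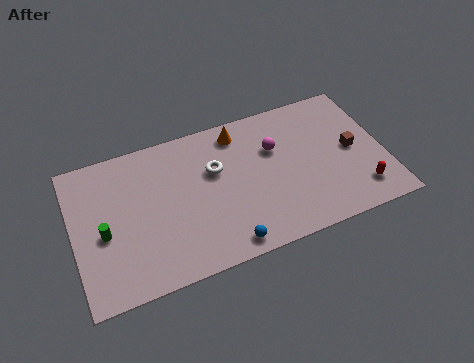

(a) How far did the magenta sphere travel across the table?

2.5

The magenta sphere moved from about (12.2, 5.6) to (9.7, 5.3), a distance of √(2.5² + 0.3²) ≈ 2.5.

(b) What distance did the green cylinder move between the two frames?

3.2

The green cylinder moved from about (3.6, 1.2) to (1.4, 3.5), a distance of √(2.2² + 2.3²) ≈ 3.2.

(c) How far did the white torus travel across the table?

1.3

The white torus moved from about (5.5, 4.9) to (6.8, 5.1), a distance of √(1.3² + 0.2²) ≈ 1.3.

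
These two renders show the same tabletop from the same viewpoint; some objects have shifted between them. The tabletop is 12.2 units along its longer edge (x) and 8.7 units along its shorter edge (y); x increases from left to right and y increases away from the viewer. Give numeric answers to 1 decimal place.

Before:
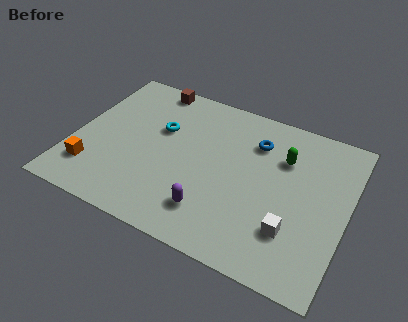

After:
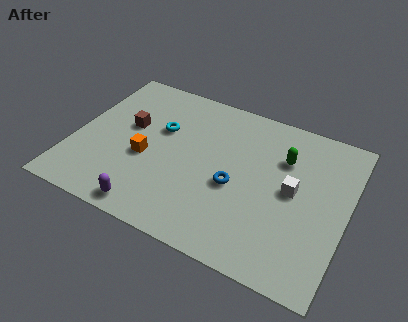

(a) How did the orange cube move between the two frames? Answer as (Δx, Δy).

(2.2, 1.6)

The orange cube was at about (1.1, 2.0) and moved to about (3.3, 3.6).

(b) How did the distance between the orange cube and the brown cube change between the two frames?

-4.4

Before: roughly 6.2 units apart; after: 1.8. That's 4.4 units closer together.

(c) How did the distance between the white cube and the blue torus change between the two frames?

-2.0

They were about 4.6 units apart before and 2.6 after — 2.0 units closer together.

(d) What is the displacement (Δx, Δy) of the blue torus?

(-0.6, -2.8)

The blue torus started near (7.9, 6.5) and ended near (7.3, 3.7).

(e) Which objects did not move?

the cyan torus and the green capsule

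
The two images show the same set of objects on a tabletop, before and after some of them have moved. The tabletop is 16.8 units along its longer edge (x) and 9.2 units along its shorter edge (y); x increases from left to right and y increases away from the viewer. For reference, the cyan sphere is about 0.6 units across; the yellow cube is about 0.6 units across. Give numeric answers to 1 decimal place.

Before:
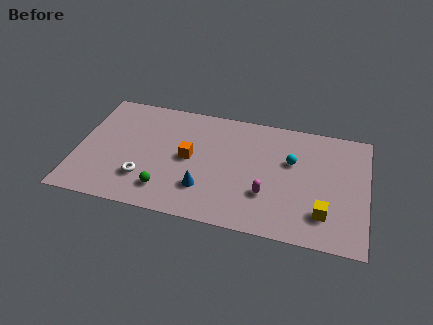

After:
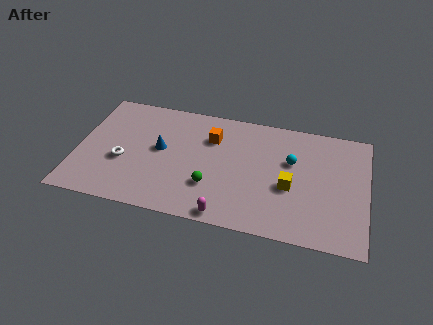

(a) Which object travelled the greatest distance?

the blue cone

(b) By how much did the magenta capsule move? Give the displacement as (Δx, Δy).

(-2.2, -2.1)

From the two frames, the magenta capsule sits at roughly (11.1, 2.9) before and (8.9, 0.8) after.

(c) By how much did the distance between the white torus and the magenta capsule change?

-0.3

The distance was about 7.1 in the first image and 6.8 in the second, so they moved 0.3 units closer together.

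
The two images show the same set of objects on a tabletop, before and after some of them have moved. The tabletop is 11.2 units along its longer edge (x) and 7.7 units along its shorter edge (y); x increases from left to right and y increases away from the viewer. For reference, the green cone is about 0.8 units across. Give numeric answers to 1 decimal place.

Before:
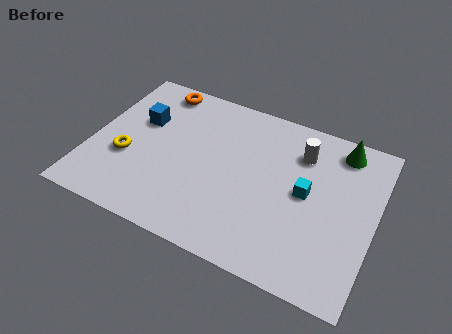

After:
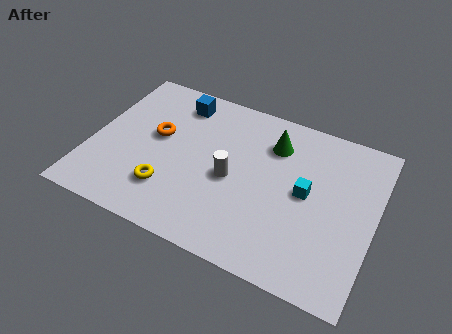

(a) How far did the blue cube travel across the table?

2.0

The blue cube was near (1.8, 4.9) before and (3.1, 6.4) after, so it travelled √(1.3² + 1.5²) ≈ 2.0 units.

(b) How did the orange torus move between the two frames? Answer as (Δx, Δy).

(0.3, -2.4)

The orange torus was at about (2.2, 6.8) and moved to about (2.5, 4.4).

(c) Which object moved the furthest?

the white cylinder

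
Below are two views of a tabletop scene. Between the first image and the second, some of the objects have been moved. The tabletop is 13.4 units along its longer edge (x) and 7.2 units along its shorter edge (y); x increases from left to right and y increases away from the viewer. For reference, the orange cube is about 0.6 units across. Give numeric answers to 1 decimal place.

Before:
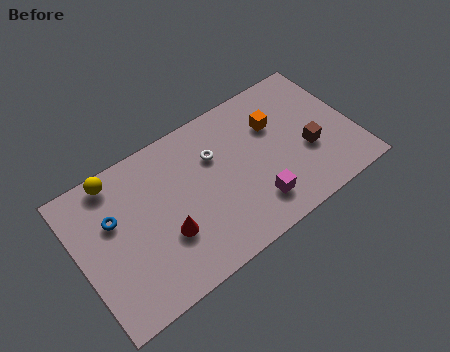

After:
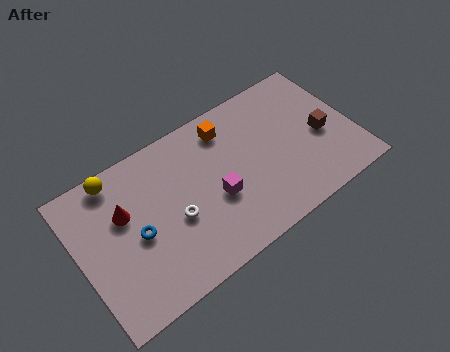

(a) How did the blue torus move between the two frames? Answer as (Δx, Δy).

(0.9, -1.3)

From the two frames, the blue torus sits at roughly (1.8, 4.6) before and (2.7, 3.3) after.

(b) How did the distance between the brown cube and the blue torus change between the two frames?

-0.3

The distance was about 9.5 in the first image and 9.2 in the second, so they moved 0.3 units closer together.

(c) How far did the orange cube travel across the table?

2.4

The orange cube moved from about (9.8, 4.9) to (7.6, 5.9), a distance of √(2.2² + 1.0²) ≈ 2.4.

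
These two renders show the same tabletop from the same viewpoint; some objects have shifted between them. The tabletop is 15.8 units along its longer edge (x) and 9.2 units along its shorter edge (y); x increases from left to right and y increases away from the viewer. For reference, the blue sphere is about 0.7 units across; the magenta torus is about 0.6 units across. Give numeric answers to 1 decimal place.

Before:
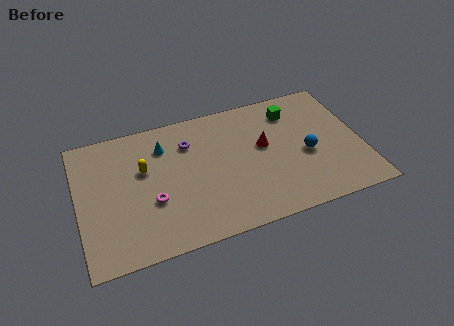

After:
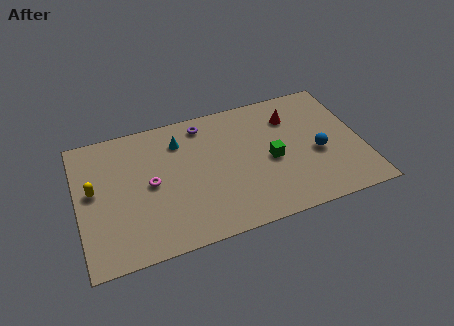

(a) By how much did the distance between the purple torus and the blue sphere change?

+0.3

Before: roughly 7.0 units apart; after: 7.3. That's 0.3 units further apart.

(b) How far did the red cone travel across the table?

2.3

The red cone was near (10.4, 5.3) before and (12.1, 6.9) after, so it travelled √(1.7² + 1.6²) ≈ 2.3 units.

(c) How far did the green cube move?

3.4

The green cube was near (12.2, 7.3) before and (10.7, 4.2) after, so it travelled √(1.5² + 3.1²) ≈ 3.4 units.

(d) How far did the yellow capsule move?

2.9

The yellow capsule moved from about (3.7, 5.7) to (0.9, 5.1), a distance of √(2.8² + 0.6²) ≈ 2.9.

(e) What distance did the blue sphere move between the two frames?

0.6

The blue sphere was near (12.7, 4.0) before and (13.3, 3.9) after, so it travelled √(0.6² + 0.1²) ≈ 0.6 units.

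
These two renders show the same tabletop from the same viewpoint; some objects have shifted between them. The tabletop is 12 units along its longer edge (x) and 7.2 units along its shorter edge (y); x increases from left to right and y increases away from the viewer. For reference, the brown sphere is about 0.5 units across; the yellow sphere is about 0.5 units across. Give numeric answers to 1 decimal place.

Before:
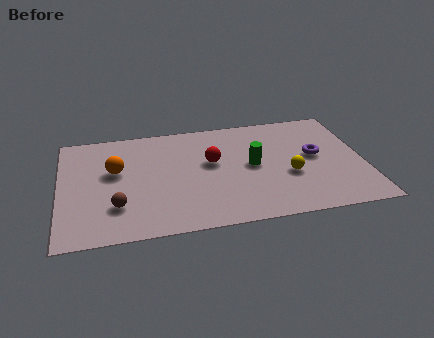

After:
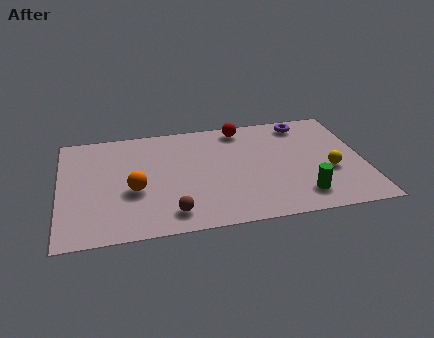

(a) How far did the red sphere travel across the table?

2.5

From (6.0, 4.2) to (7.3, 6.3), the red sphere covered √(1.3² + 2.1²) ≈ 2.5 units.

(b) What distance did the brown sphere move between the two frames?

2.2

The brown sphere moved from about (2.2, 2.0) to (4.3, 1.2), a distance of √(2.1² + 0.8²) ≈ 2.2.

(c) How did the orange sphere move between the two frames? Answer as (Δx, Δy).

(0.7, -1.4)

The orange sphere started near (2.2, 4.3) and ended near (2.9, 2.9).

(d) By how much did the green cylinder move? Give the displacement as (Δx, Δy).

(1.8, -2.3)

The green cylinder was at about (7.6, 3.7) and moved to about (9.4, 1.4).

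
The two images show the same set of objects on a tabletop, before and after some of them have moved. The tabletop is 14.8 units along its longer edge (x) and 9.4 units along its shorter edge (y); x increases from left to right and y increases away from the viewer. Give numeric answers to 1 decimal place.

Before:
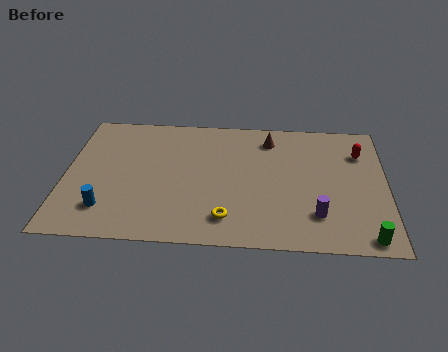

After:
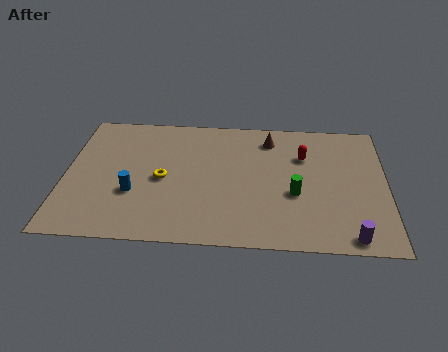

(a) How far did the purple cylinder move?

2.1

From (11.6, 2.3) to (13.1, 0.9), the purple cylinder covered √(1.5² + 1.4²) ≈ 2.1 units.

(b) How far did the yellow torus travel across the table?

4.0

The yellow torus moved from about (7.5, 1.8) to (4.5, 4.4), a distance of √(3.0² + 2.6²) ≈ 4.0.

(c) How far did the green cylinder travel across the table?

4.3

From (13.8, 0.9) to (10.6, 3.7), the green cylinder covered √(3.2² + 2.8²) ≈ 4.3 units.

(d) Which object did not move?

the brown cone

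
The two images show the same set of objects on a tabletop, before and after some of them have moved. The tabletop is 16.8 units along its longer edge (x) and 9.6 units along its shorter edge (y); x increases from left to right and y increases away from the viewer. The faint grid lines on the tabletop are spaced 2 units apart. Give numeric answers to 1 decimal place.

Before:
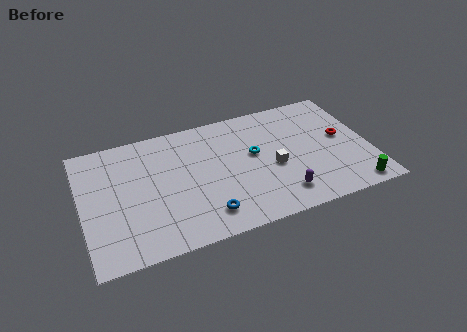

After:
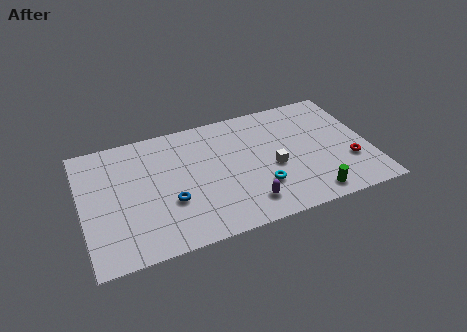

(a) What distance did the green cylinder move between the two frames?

2.5

The green cylinder was near (15.5, 1.0) before and (13.0, 1.2) after, so it travelled √(2.5² + 0.2²) ≈ 2.5 units.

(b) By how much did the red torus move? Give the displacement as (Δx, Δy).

(0.2, -2.1)

From the two frames, the red torus sits at roughly (15.3, 5.2) before and (15.5, 3.1) after.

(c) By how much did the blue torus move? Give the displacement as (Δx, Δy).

(-1.9, 1.6)

From the two frames, the blue torus sits at roughly (6.9, 1.8) before and (5.0, 3.4) after.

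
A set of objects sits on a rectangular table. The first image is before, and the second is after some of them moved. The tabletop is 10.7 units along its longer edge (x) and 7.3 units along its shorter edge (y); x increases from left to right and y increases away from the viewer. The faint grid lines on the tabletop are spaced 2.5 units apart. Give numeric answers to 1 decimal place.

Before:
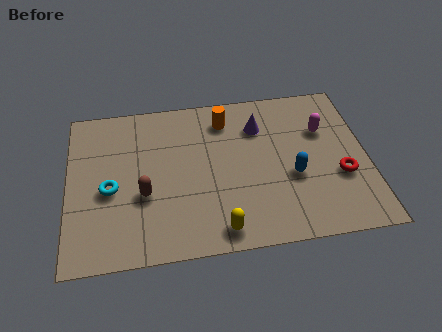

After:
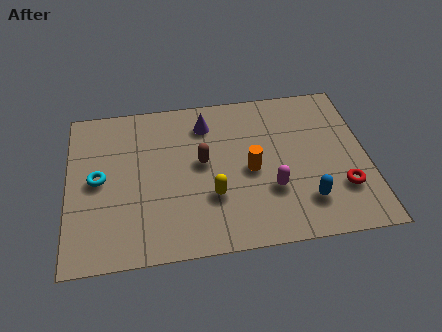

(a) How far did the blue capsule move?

1.3

The blue capsule moved from about (8.0, 2.9) to (8.4, 1.7), a distance of √(0.4² + 1.2²) ≈ 1.3.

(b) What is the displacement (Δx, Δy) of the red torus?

(0.0, -0.6)

The red torus started near (9.7, 2.7) and ended near (9.7, 2.1).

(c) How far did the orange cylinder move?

2.6

From (5.7, 5.9) to (6.5, 3.4), the orange cylinder covered √(0.8² + 2.5²) ≈ 2.6 units.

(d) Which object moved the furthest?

the magenta capsule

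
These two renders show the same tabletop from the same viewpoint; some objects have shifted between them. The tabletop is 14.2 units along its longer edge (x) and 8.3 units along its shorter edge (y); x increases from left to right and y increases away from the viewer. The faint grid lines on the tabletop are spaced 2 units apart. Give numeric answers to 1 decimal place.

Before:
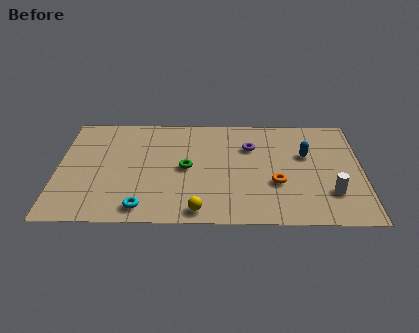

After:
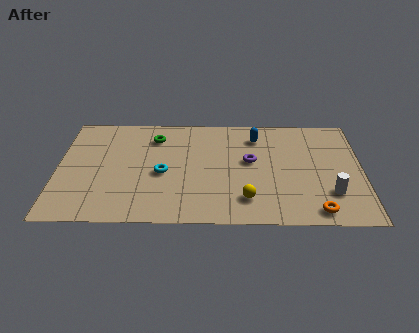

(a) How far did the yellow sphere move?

2.4

The yellow sphere was near (6.6, 0.9) before and (8.8, 1.8) after, so it travelled √(2.2² + 0.9²) ≈ 2.4 units.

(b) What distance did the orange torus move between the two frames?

2.7

From (10.2, 3.0) to (12.0, 1.0), the orange torus covered √(1.8² + 2.0²) ≈ 2.7 units.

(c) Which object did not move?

the white cylinder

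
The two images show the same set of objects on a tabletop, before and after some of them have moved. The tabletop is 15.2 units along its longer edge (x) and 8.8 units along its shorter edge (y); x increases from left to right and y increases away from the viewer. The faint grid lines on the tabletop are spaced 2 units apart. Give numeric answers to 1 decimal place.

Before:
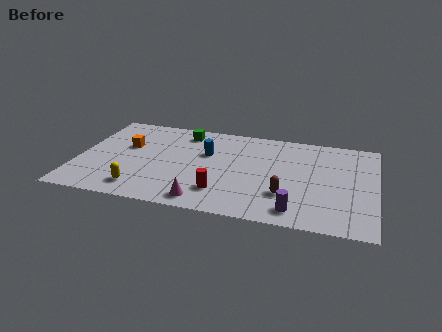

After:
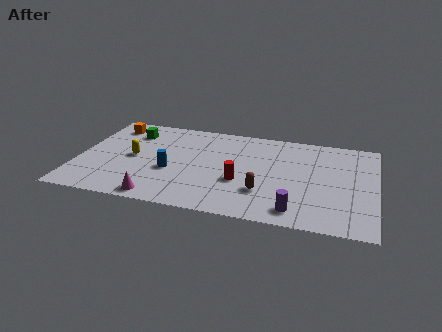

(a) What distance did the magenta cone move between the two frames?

2.3

The magenta cone moved from about (6.7, 1.1) to (4.4, 0.9), a distance of √(2.3² + 0.2²) ≈ 2.3.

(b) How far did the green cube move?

2.8

From (5.2, 7.4) to (2.5, 6.8), the green cube covered √(2.7² + 0.6²) ≈ 2.8 units.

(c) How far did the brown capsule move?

1.1

From (10.7, 2.6) to (9.6, 2.6), the brown capsule covered √(1.1² + 0.0²) ≈ 1.1 units.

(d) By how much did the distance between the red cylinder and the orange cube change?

+2.0

They were about 6.1 units apart before and 8.1 after — 2.0 units further apart.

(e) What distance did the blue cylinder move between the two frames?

2.7

From (6.5, 5.6) to (4.8, 3.5), the blue cylinder covered √(1.7² + 2.1²) ≈ 2.7 units.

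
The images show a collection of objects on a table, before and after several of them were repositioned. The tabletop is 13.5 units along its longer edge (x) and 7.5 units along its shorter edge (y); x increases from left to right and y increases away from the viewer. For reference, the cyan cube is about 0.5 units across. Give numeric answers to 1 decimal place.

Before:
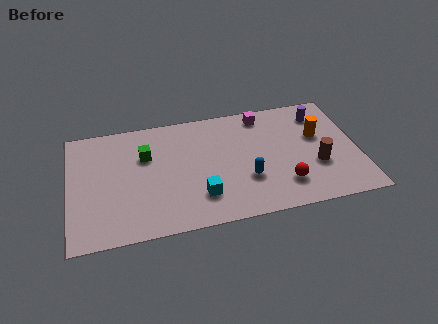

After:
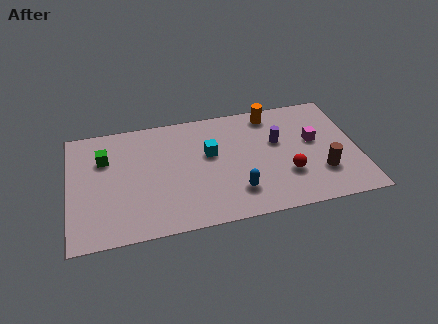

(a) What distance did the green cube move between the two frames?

1.9

The green cube was near (3.6, 5.0) before and (1.7, 5.2) after, so it travelled √(1.9² + 0.2²) ≈ 1.9 units.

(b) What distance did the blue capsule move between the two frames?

0.9

From (8.2, 2.5) to (7.7, 1.8), the blue capsule covered √(0.5² + 0.7²) ≈ 0.9 units.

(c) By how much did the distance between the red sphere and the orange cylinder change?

+0.8

Before: roughly 3.3 units apart; after: 4.1. That's 0.8 units further apart.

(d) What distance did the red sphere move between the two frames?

0.6

The red sphere was near (9.9, 1.8) before and (10.1, 2.4) after, so it travelled √(0.2² + 0.6²) ≈ 0.6 units.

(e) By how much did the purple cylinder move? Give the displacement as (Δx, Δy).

(-2.1, -1.4)

The purple cylinder was at about (11.9, 6.0) and moved to about (9.8, 4.6).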